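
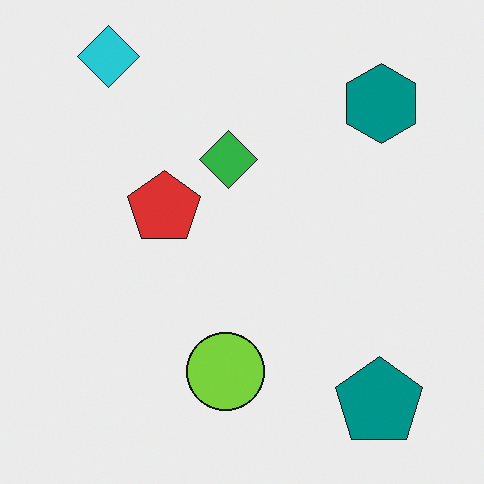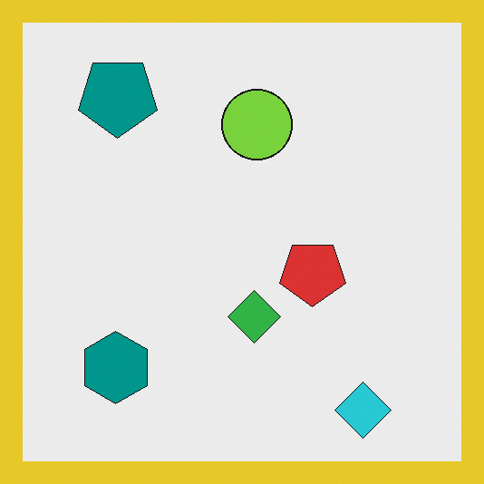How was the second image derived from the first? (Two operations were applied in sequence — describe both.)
The second image is the first rotated 180°, then framed with a yellow border.

The cyan diamond sits in the top-left of the first image and the bottom-right of the second — consistent with a whole-image 180° rotation. A solid yellow frame runs around the edge of the second image, with the content slightly shrunk inside it.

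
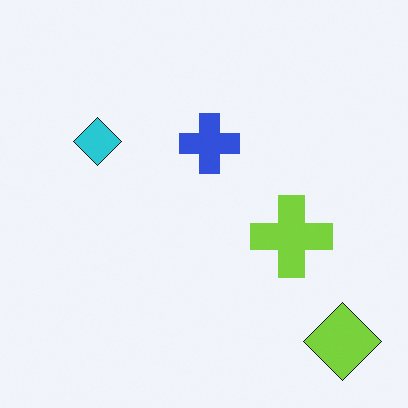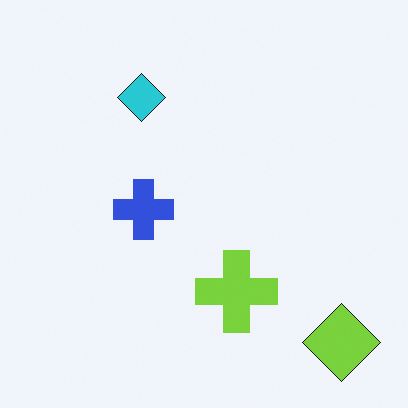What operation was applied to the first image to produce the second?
Transposed (reflected across the top-left ↔ bottom-right diagonal).

Shapes have swapped their row and column positions — what was in the top-right is now in the bottom-left — a diagonal reflection.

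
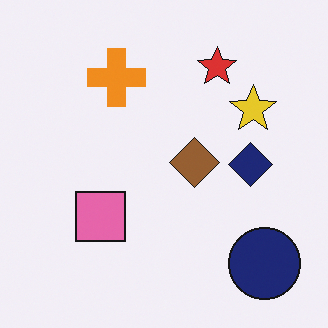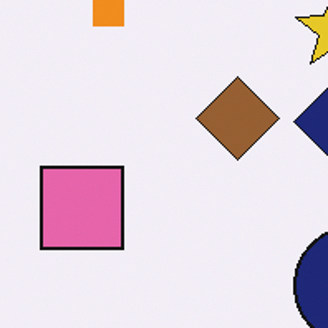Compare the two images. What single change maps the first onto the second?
The second image is the first cropped to a noticeably smaller region and rescaled.

The visible shapes are larger and the field of view is narrower; shapes near the original edges may be partly or wholly outside the frame — a crop-and-rescale.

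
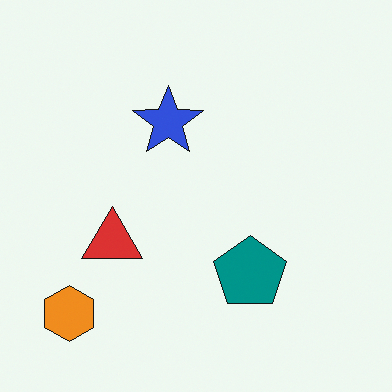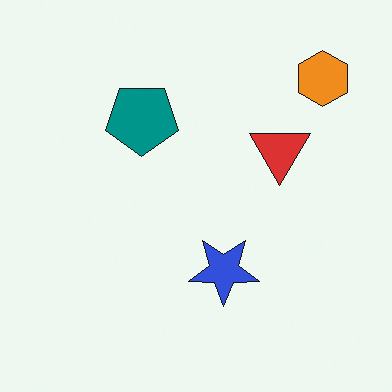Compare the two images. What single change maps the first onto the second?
Rotated 180°.

The orange hexagon sits in the bottom-left of the first image and the top-right of the second — consistent with a whole-image 180° rotation.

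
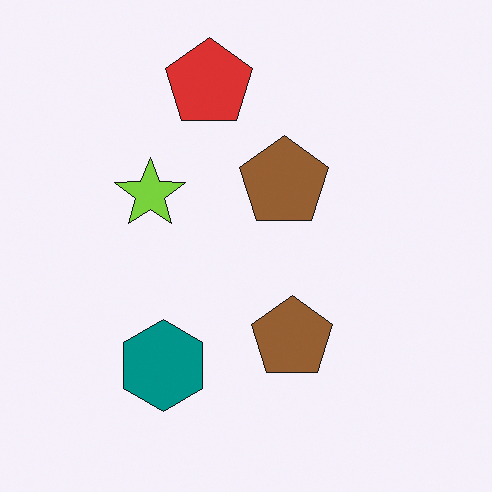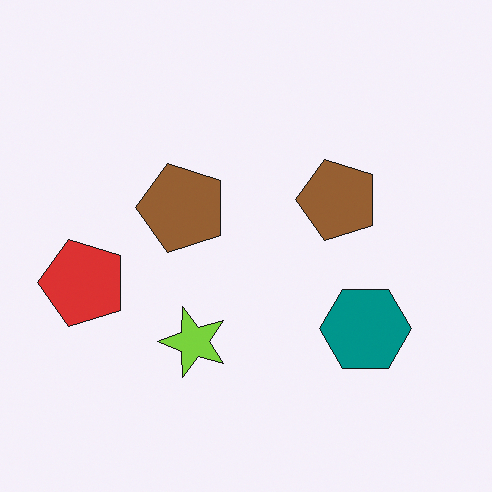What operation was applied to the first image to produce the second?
This is the original image rotated 90° counter-clockwise.

The red pentagon sits in the top of the first image and the left of the second — consistent with a whole-image 90° counter-clockwise rotation.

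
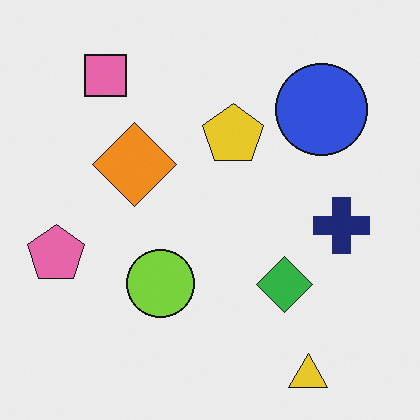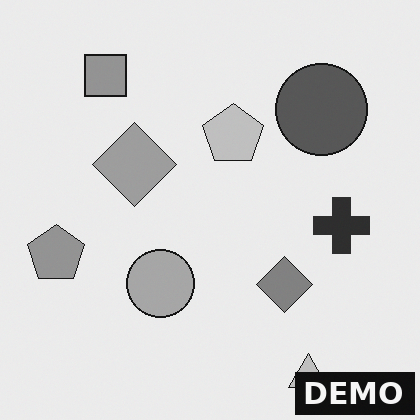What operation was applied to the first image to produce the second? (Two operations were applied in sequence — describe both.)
It was converted to grayscale, then watermarked with the text "DEMO" in the lower-right corner.

All color is removed — every shape is now a shade of grey. A dark label reading "DEMO" appears in the lower-right corner.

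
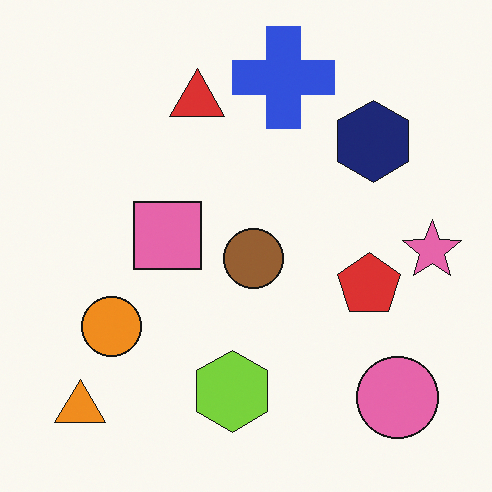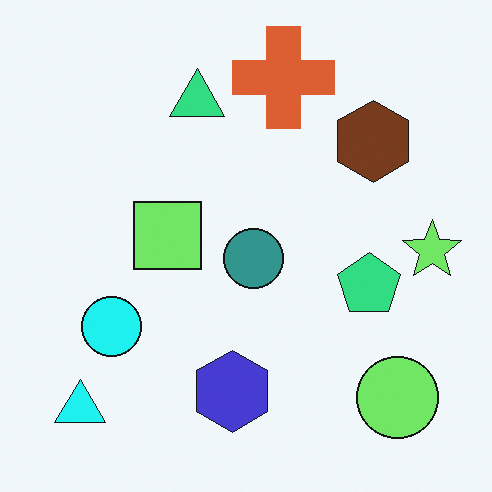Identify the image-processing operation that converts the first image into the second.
The transformation is: hue-shifted by a moderate amount.

Every shape's color has rotated by the same amount around the hue wheel — a uniform hue shift.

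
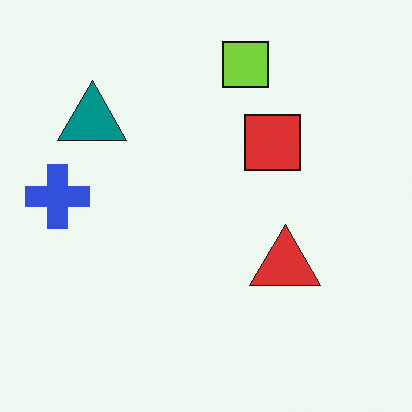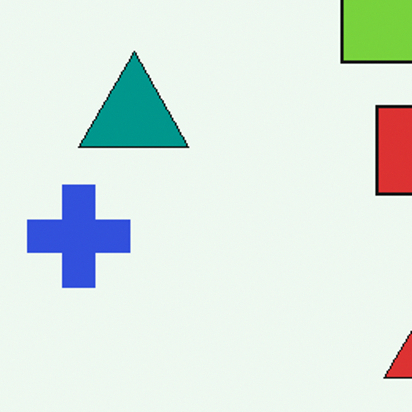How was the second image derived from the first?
The second image is the first cropped to a modestly smaller region and rescaled.

The visible shapes are larger and the field of view is narrower; shapes near the original edges may be partly or wholly outside the frame — a crop-and-rescale.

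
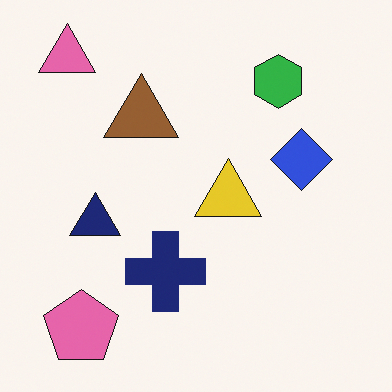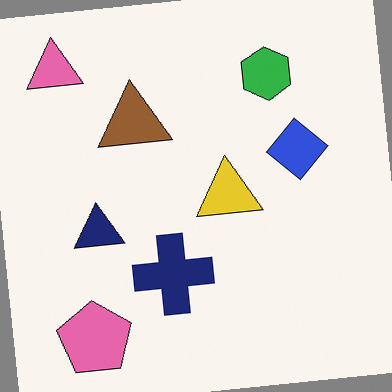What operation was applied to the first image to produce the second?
The image was rotated counter-clockwise by a slight angle.

Every shape is tilted by the same angle and the image corners show triangular fill wedges — a whole-image rotation by a non-right angle.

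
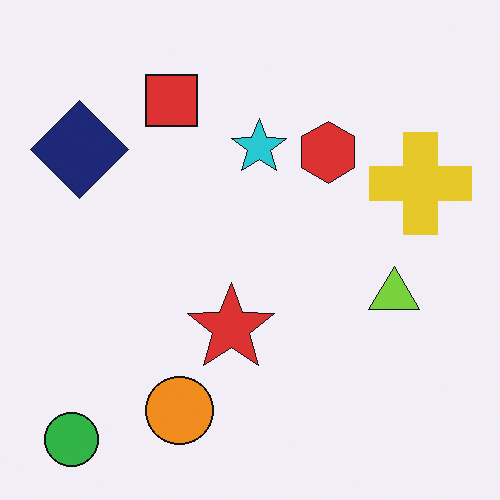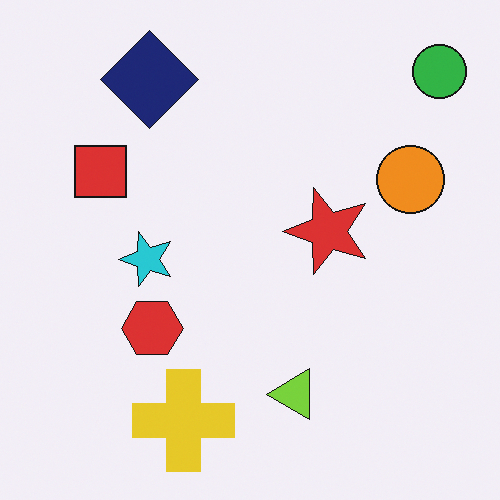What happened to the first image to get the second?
The second image is the first transposed (reflected across the top-left ↔ bottom-right diagonal).

Shapes have swapped their row and column positions — what was in the top-right is now in the bottom-left — a diagonal reflection.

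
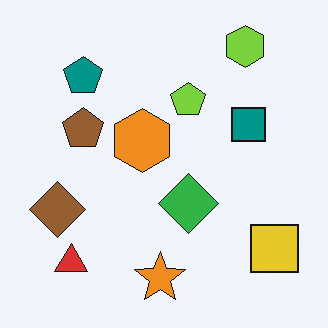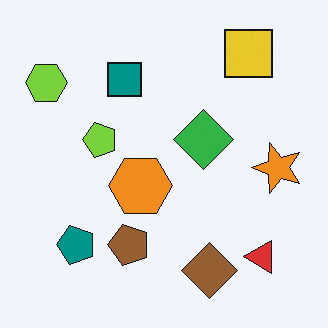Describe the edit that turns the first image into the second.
The image was rotated 90° counter-clockwise.

The lime hexagon sits in the top-right of the first image and the top-left of the second — consistent with a whole-image 90° counter-clockwise rotation.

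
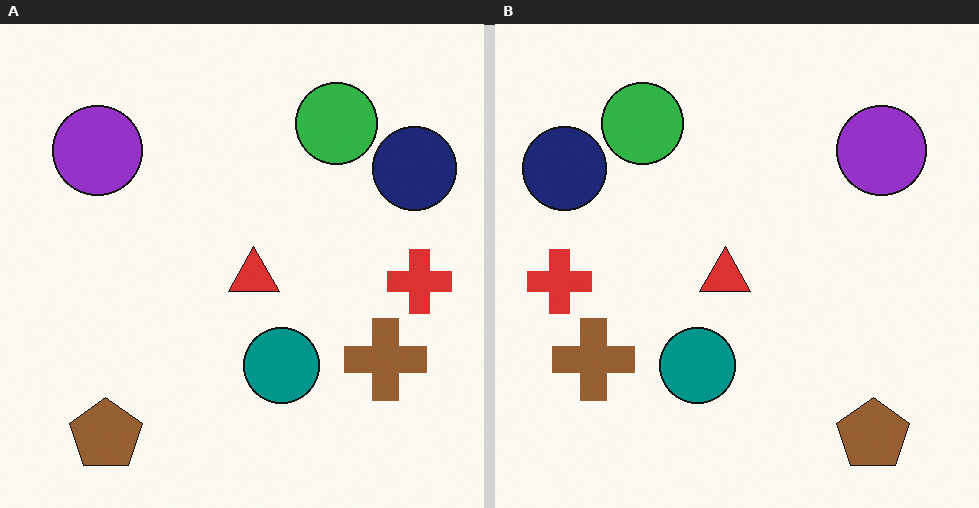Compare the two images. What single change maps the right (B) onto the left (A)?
Flipped horizontally (left ↔ right).

The red cross is in the left of the right (B) image and the right of the left (A) — shapes on opposite sides of the vertical midline have swapped in a mirror flip.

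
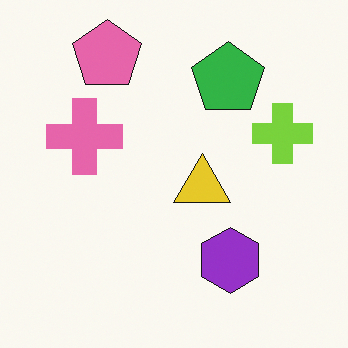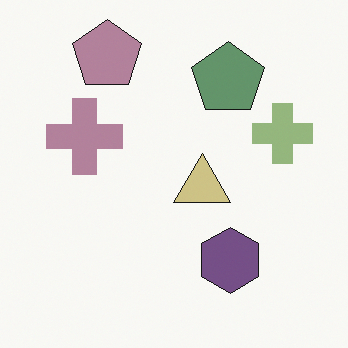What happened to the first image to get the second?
The image was heavily desaturated.

All colors are more muted and greyish — a global saturation change.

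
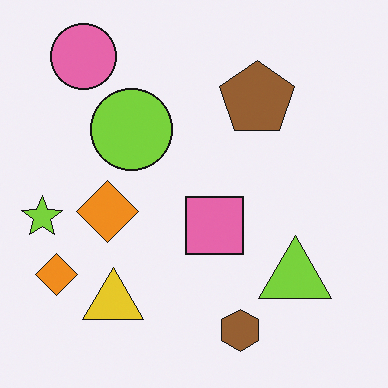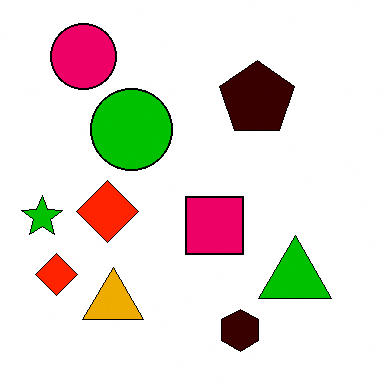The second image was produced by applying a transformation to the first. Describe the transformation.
It was boosted in contrast.

Tones are pushed away from mid-grey across the whole image — a global contrast change.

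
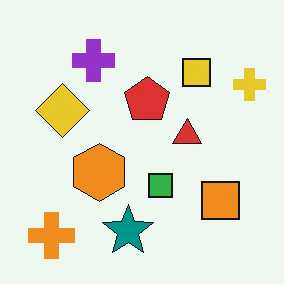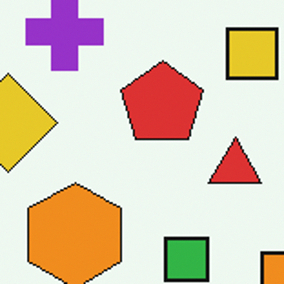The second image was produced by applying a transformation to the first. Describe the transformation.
This is the original image cropped to a noticeably smaller region and rescaled.

The visible shapes are larger and the field of view is narrower; shapes near the original edges may be partly or wholly outside the frame — a crop-and-rescale.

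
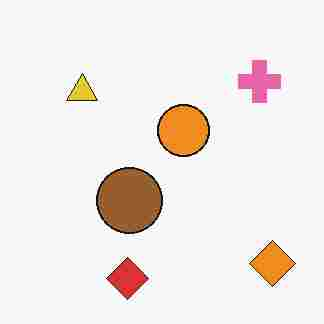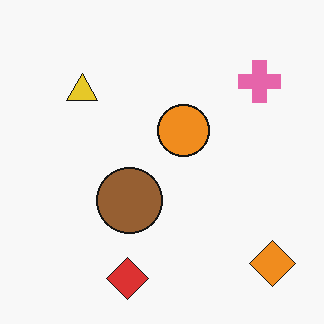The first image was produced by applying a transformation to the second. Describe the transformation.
Degraded with heavy JPEG compression.

Blocky 8×8 compression artifacts appear around shape edges and the flat background shows ringing — characteristic JPEG degradation.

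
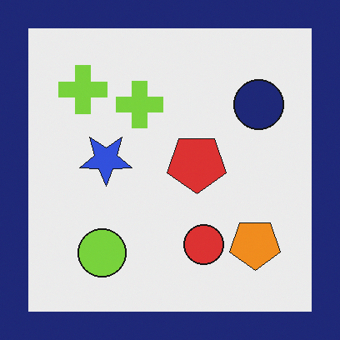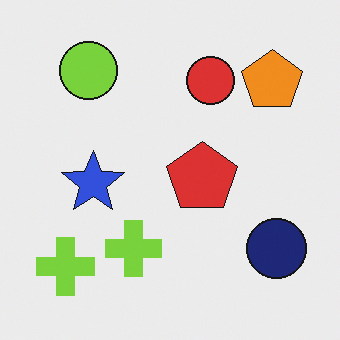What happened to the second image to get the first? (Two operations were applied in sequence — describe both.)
Flipped vertically (top ↔ bottom), then framed with a navy border.

The lime circle is in the top-left of the second image and the bottom-left of the first — shapes on opposite sides of the horizontal midline have swapped in a mirror flip. A solid navy frame runs around the edge of the first image, with the content slightly shrunk inside it.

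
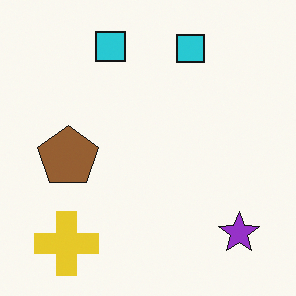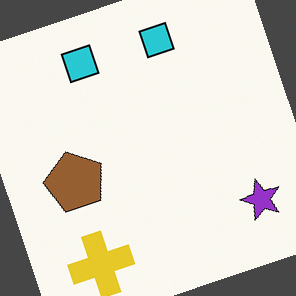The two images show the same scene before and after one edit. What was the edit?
The transformation is: rotated counter-clockwise by a clearly visible amount.

Every shape is tilted by the same angle and the image corners show triangular fill wedges — a whole-image rotation by a non-right angle.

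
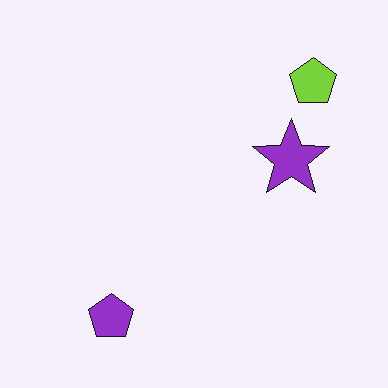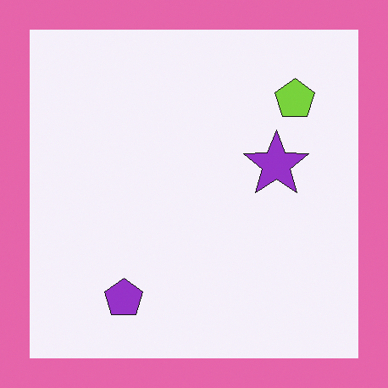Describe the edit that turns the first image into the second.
The image was framed with a pink border.

A solid pink frame runs around the edge of the second image, with the content slightly shrunk inside it.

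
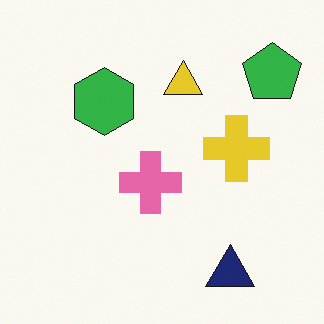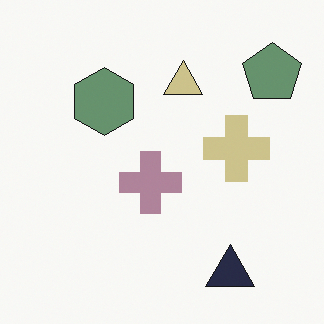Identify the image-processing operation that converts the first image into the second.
It was heavily desaturated.

All colors are more muted and greyish — a global saturation change.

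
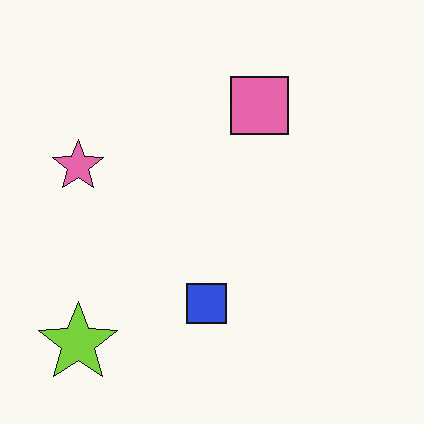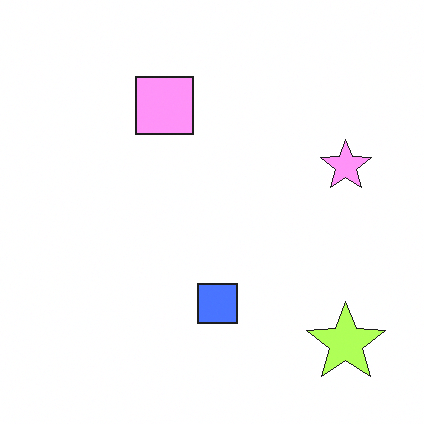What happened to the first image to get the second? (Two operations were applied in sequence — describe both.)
The second image is the first flipped horizontally (left ↔ right), then substantially brightened.

The pink star is in the left of the first image and the right of the second — shapes on opposite sides of the vertical midline have swapped in a mirror flip. Every pixel — background and shapes alike — is uniformly brightened.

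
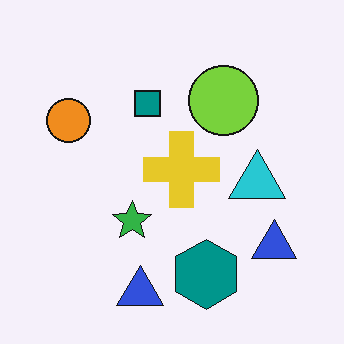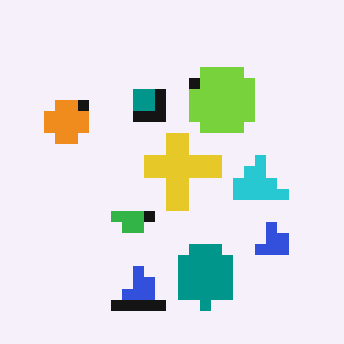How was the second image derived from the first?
The transformation is: coarsely pixelated.

Shapes are reduced to large square blocks; fine edges and outlines are lost — a downscale-then-upscale (mosaic) effect.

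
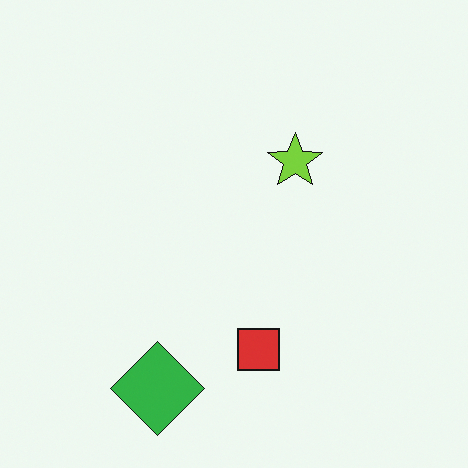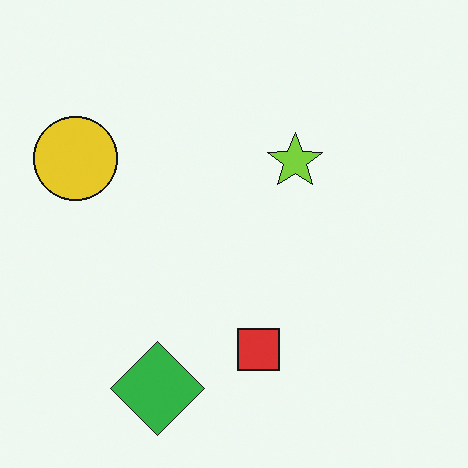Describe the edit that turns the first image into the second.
This is the original image overlaid with an additional yellow circle.

A yellow circle appears in the second image that is absent from the first.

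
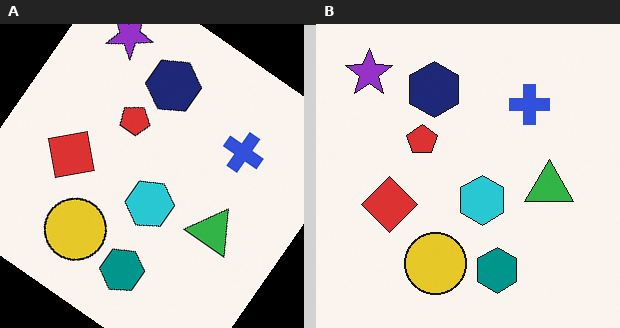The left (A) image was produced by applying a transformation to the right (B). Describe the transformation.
The transformation is: rotated clockwise by a large amount — several tens of degrees.

Every shape is tilted by the same angle and the image corners show triangular fill wedges — a whole-image rotation by a non-right angle.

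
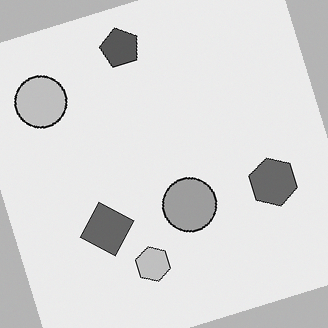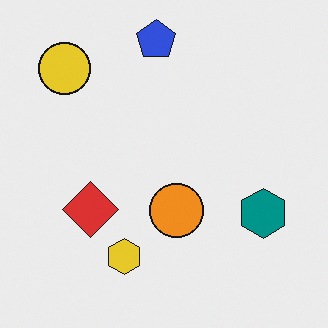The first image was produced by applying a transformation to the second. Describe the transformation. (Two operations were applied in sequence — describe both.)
The image was rotated counter-clockwise by a clearly visible amount, then converted to grayscale.

Every shape is tilted by the same angle and the image corners show triangular fill wedges — a whole-image rotation by a non-right angle. All color is removed — every shape is now a shade of grey.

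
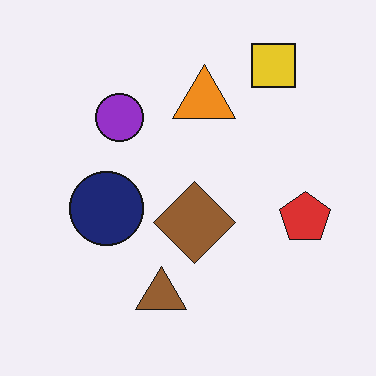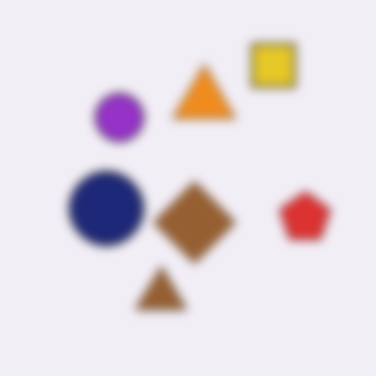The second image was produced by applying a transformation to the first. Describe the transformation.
This is the original image strongly gaussian-blurred.

Shape edges and outlines are uniformly softened across the whole image.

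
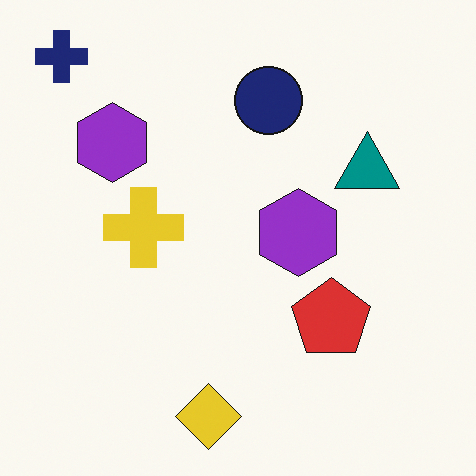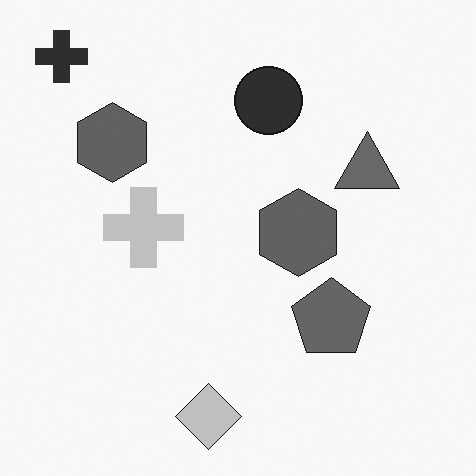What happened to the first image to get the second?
Converted to grayscale.

All color is removed — every shape is now a shade of grey.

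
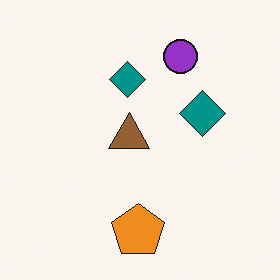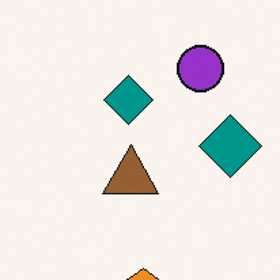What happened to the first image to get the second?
It was cropped slightly and scaled back up.

The visible shapes are larger and the field of view is narrower; shapes near the original edges may be partly or wholly outside the frame — a crop-and-rescale.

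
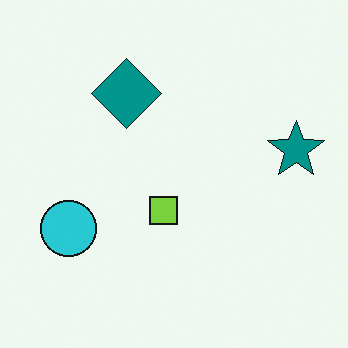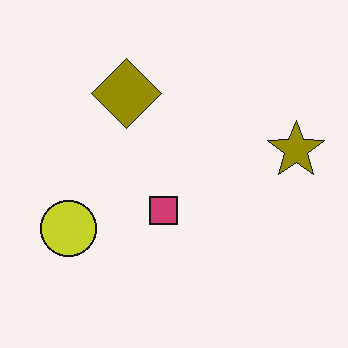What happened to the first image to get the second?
The second image is the first hue-shifted by a large amount.

Every shape's color has rotated by the same amount around the hue wheel — a uniform hue shift.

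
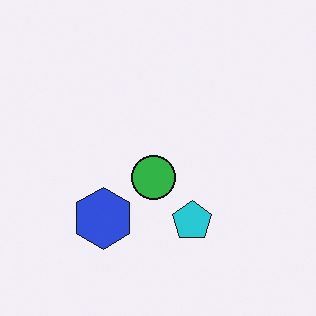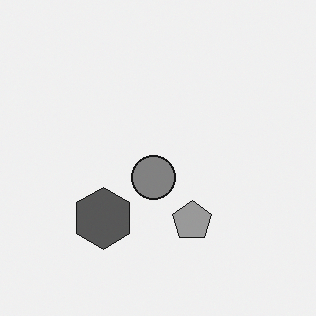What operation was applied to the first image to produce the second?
It was converted to grayscale.

All color is removed — every shape is now a shade of grey.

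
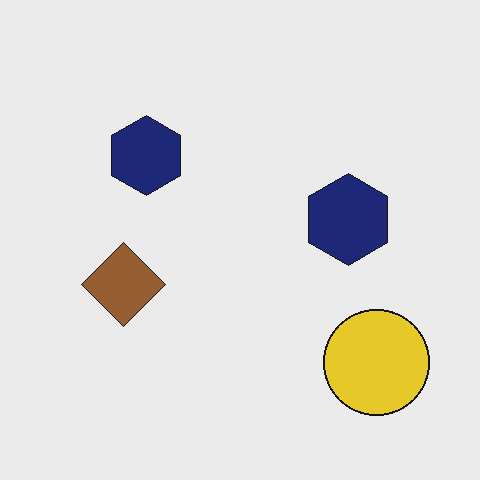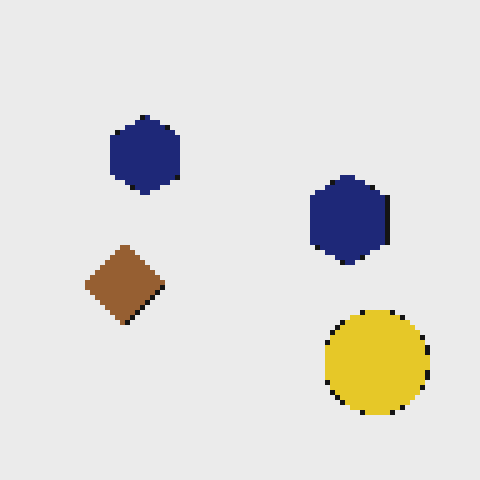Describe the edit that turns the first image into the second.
Mildly pixelated.

Shapes are reduced to large square blocks; fine edges and outlines are lost — a downscale-then-upscale (mosaic) effect.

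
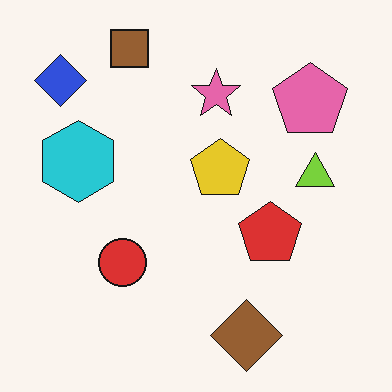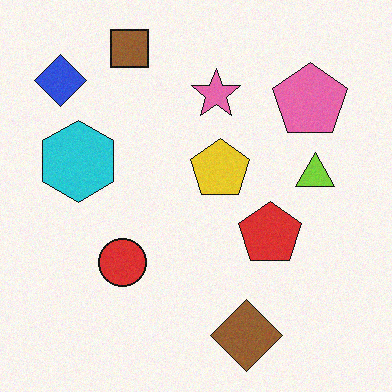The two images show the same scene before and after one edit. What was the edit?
It was degraded with subtle gaussian noise.

Random speckle covers the whole image, including the flat background.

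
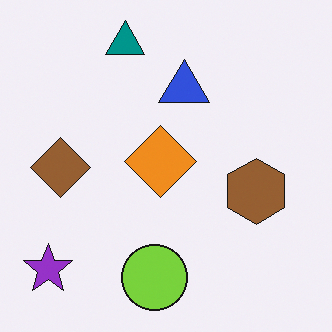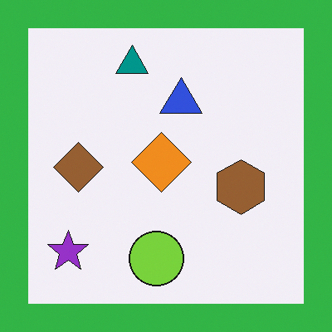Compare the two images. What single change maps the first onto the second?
Framed with a green border.

A solid green frame runs around the edge of the second image, with the content slightly shrunk inside it.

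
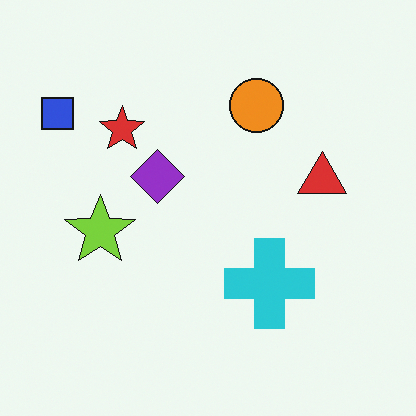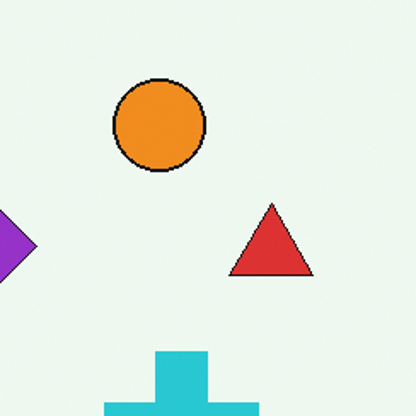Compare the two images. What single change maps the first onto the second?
The transformation is: cropped tightly and scaled back up.

The visible shapes are larger and the field of view is narrower; shapes near the original edges may be partly or wholly outside the frame — a crop-and-rescale.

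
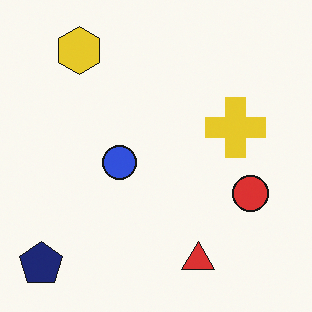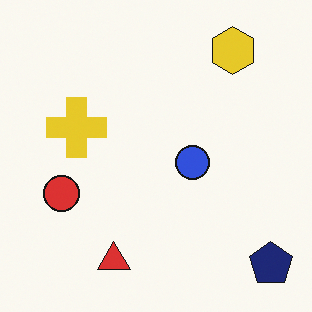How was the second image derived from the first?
This is the original image flipped horizontally (left ↔ right).

The navy pentagon is in the bottom-left of the first image and the bottom-right of the second — shapes on opposite sides of the vertical midline have swapped in a mirror flip.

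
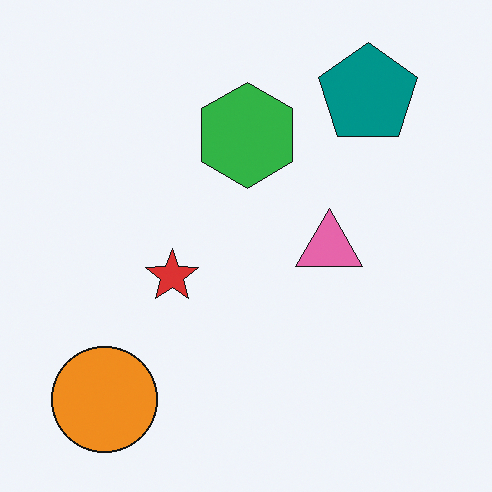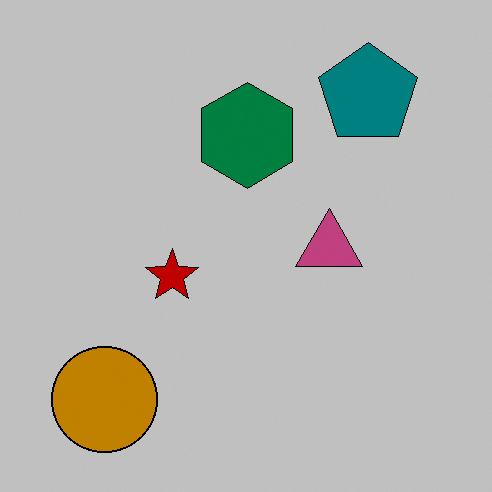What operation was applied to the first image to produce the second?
The image was heavily posterized to just a handful of flat colors.

Each flat color has snapped to a coarser quantized level — most visibly, the near-white background has dropped to a flat grey.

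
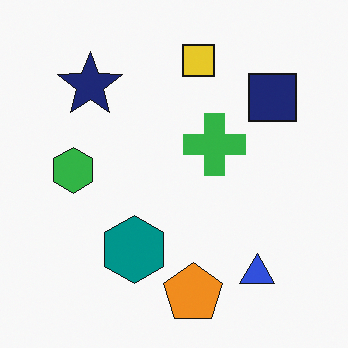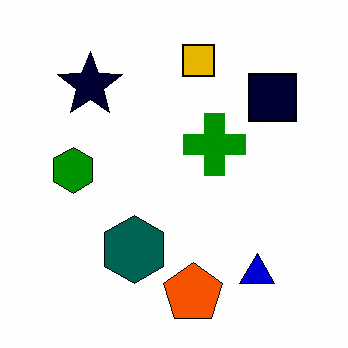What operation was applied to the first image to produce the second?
The transformation is: boosted in contrast.

Tones are pushed away from mid-grey across the whole image — a global contrast change.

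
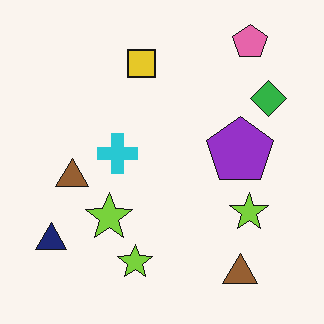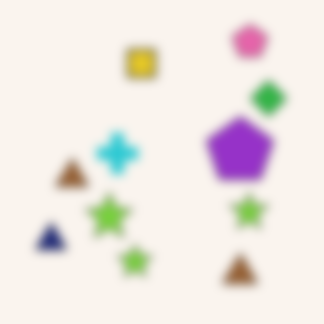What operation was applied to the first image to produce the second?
The transformation is: strongly gaussian-blurred.

Shape edges and outlines are uniformly softened across the whole image.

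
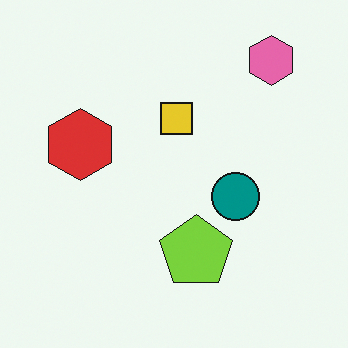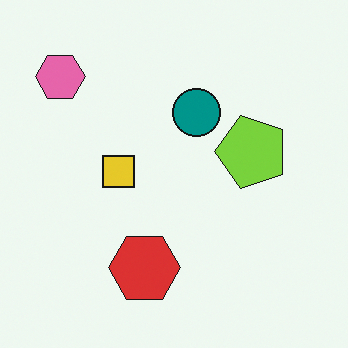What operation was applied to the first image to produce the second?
The image was rotated 90° counter-clockwise.

The pink hexagon sits in the top-right of the first image and the top-left of the second — consistent with a whole-image 90° counter-clockwise rotation.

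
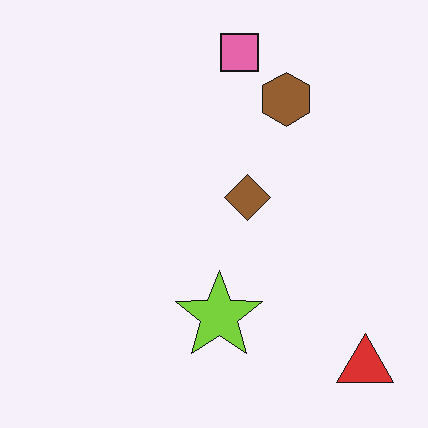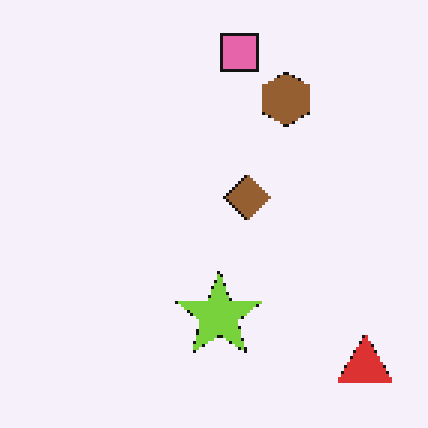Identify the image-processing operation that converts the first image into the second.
This is the original image mildly pixelated.

Shapes are reduced to large square blocks; fine edges and outlines are lost — a downscale-then-upscale (mosaic) effect.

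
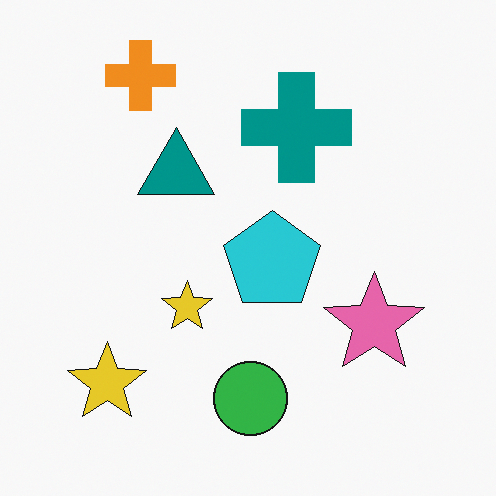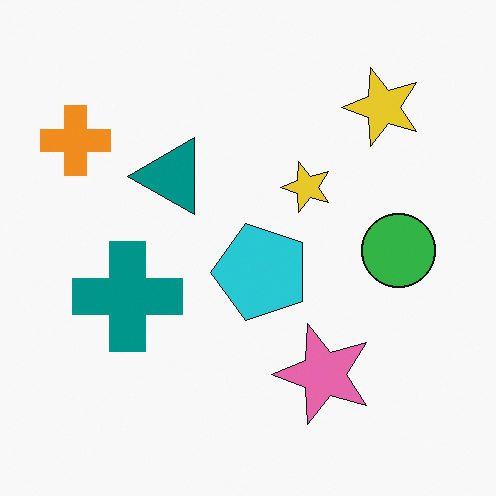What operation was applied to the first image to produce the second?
The second image is the first transposed (reflected across the top-left ↔ bottom-right diagonal).

Shapes have swapped their row and column positions — what was in the top-right is now in the bottom-left — a diagonal reflection.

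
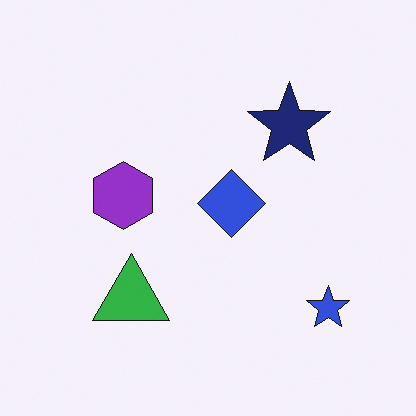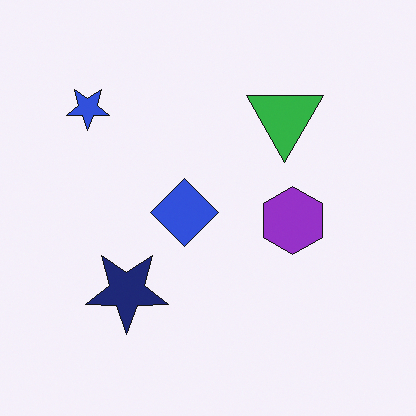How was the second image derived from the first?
The second image is the first rotated 180°.

The blue star sits in the bottom-right of the first image and the top-left of the second — consistent with a whole-image 180° rotation.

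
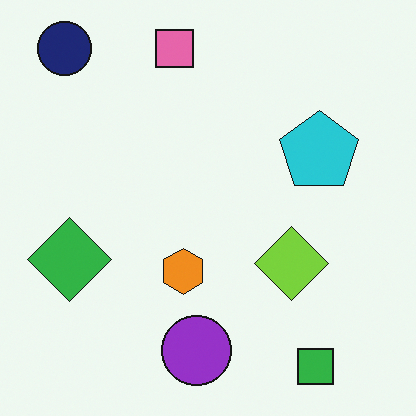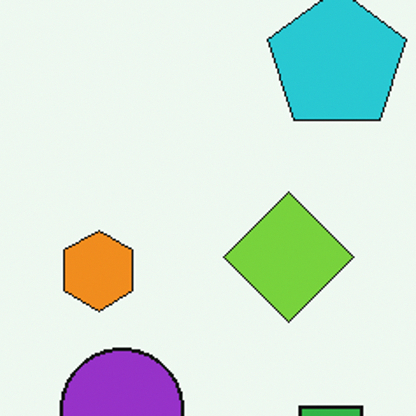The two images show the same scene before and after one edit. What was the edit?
It was cropped to a noticeably smaller region and rescaled.

The visible shapes are larger and the field of view is narrower; shapes near the original edges may be partly or wholly outside the frame — a crop-and-rescale.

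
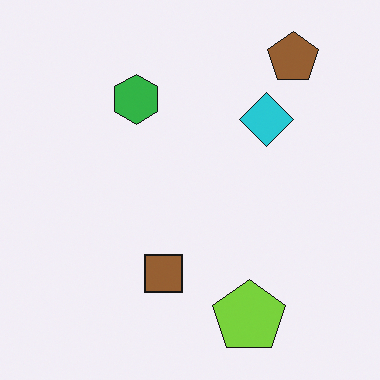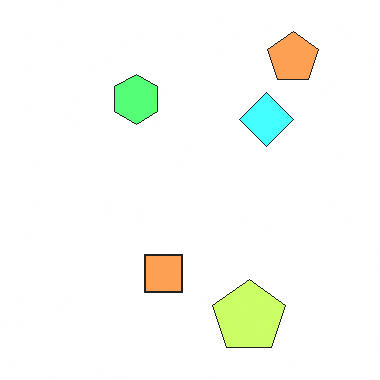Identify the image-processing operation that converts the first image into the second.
It was noticeably brightened.

Every pixel — background and shapes alike — is uniformly brightened.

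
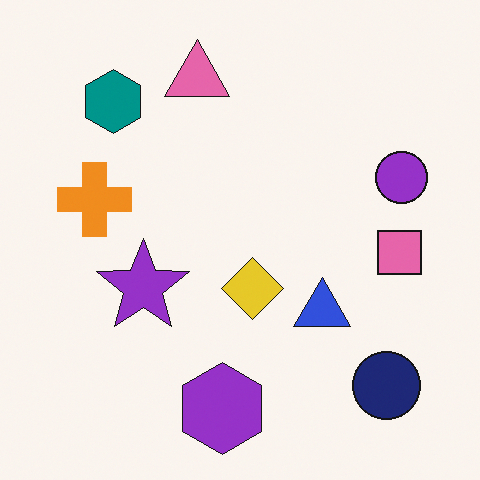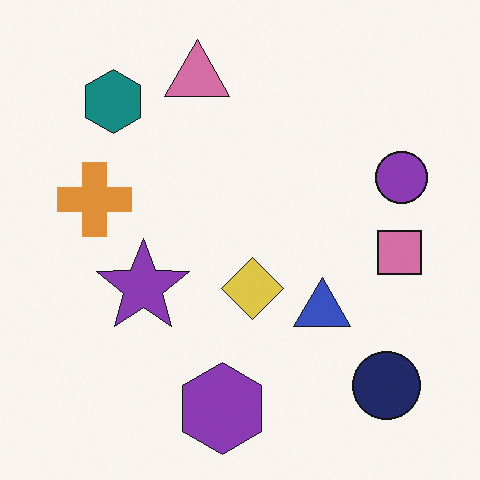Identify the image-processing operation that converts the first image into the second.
The image was slightly desaturated.

All colors are more muted and greyish — a global saturation change.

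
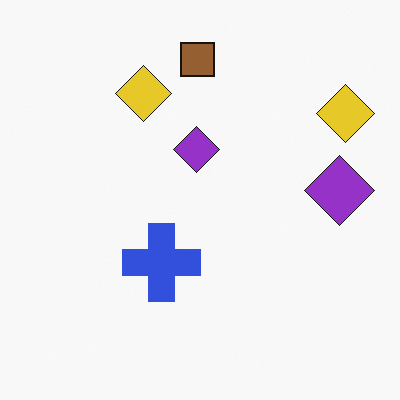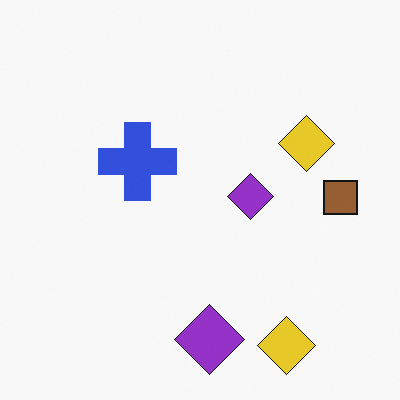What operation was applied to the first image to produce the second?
The second image is the first rotated 90° clockwise.

The brown square sits in the top of the first image and the right of the second — consistent with a whole-image 90° clockwise rotation.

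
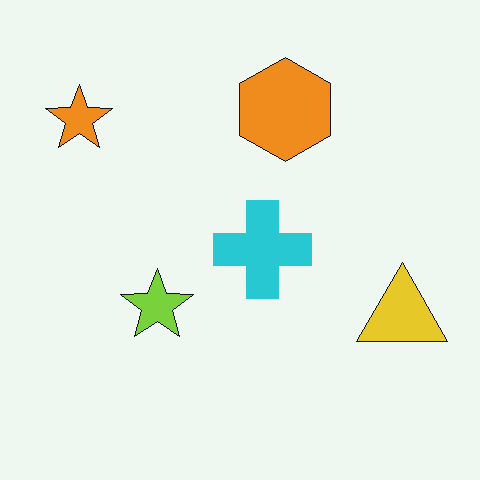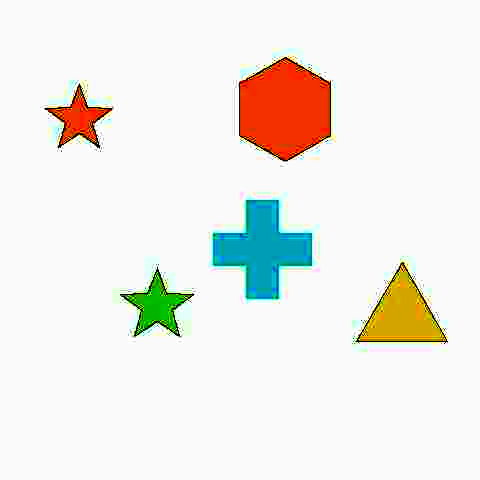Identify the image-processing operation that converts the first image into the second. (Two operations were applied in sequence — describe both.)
The image was heavily JPEG-compressed with obvious blocking artifacts, then boosted in contrast.

Blocky 8×8 compression artifacts appear around shape edges and the flat background shows ringing — characteristic JPEG degradation. Tones are pushed away from mid-grey across the whole image — a global contrast change.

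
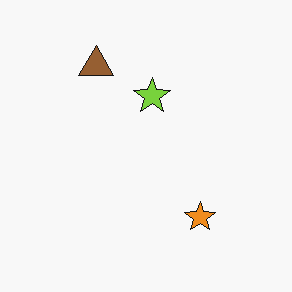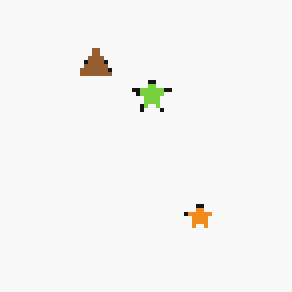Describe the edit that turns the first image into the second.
This is the original image mildly pixelated.

Shapes are reduced to large square blocks; fine edges and outlines are lost — a downscale-then-upscale (mosaic) effect.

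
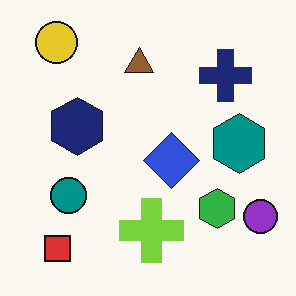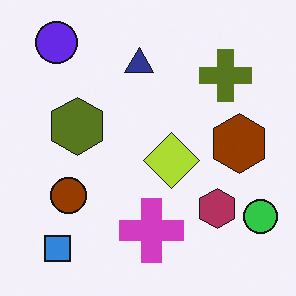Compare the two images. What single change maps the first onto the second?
The image was hue-shifted by a large amount.

Every shape's color has rotated by the same amount around the hue wheel — a uniform hue shift.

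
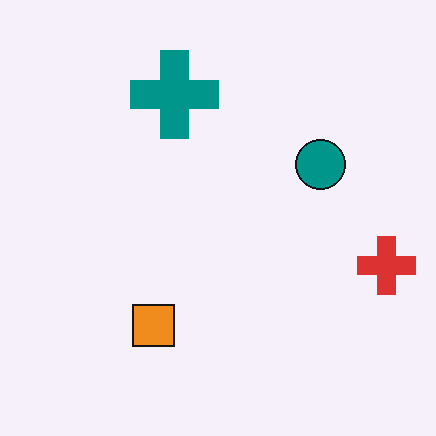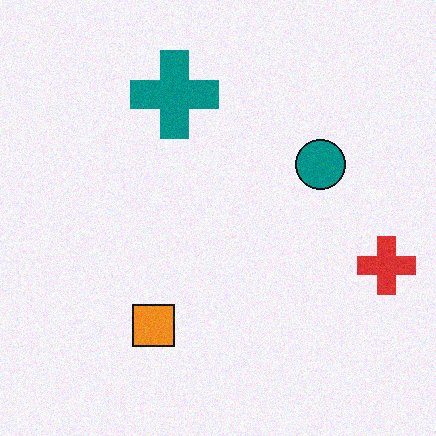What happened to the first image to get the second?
The transformation is: degraded with light additive noise.

Random speckle covers the whole image, including the flat background.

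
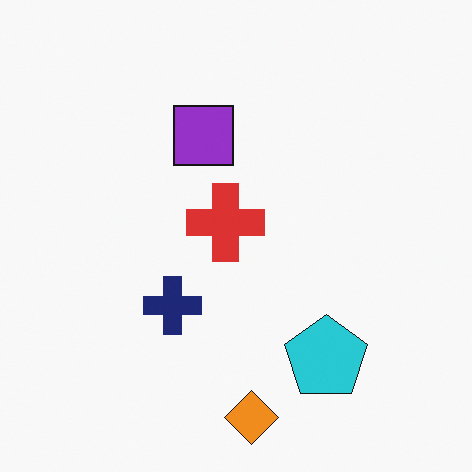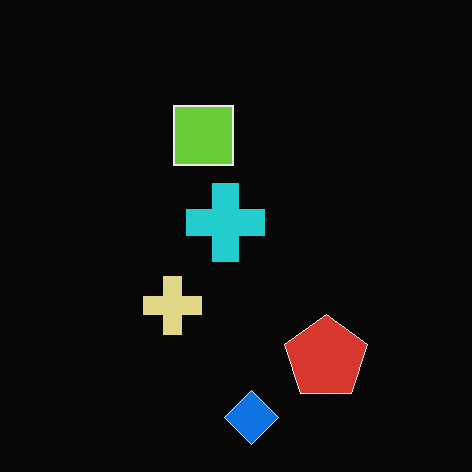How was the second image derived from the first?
It was color-inverted (negative).

The light background has become dark and every shape's color is its complement — a photographic negative.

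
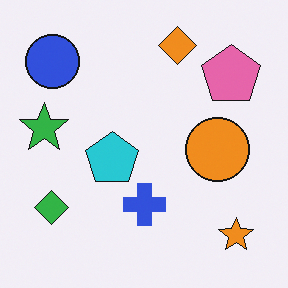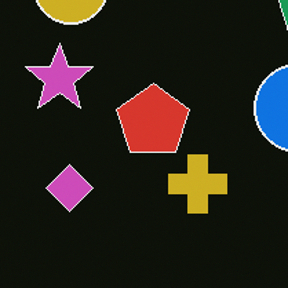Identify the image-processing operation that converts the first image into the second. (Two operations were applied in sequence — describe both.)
The transformation is: color-inverted (negative), then cropped to a modestly smaller region and rescaled.

The light background has become dark and every shape's color is its complement — a photographic negative. The visible shapes are larger and the field of view is narrower; shapes near the original edges may be partly or wholly outside the frame — a crop-and-rescale.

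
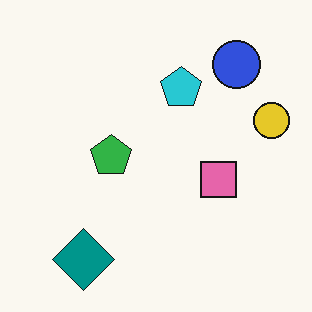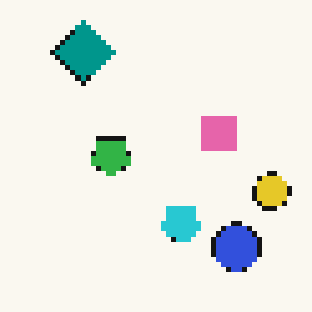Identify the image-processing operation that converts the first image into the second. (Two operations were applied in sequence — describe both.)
Flipped vertically (top ↔ bottom), then mildly pixelated.

The teal diamond is in the bottom-left of the first image and the top-left of the second — shapes on opposite sides of the horizontal midline have swapped in a mirror flip. Shapes are reduced to large square blocks; fine edges and outlines are lost — a downscale-then-upscale (mosaic) effect.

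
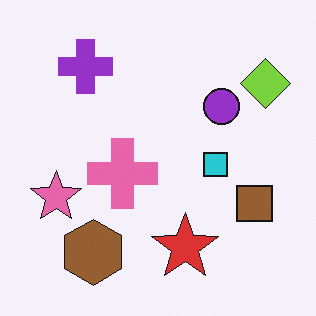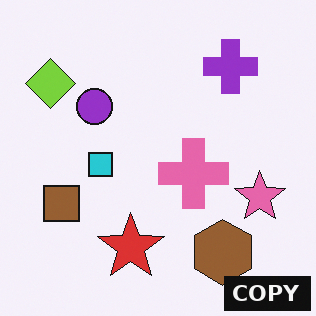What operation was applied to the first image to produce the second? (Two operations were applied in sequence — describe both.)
The second image is the first flipped horizontally (left ↔ right), then watermarked with the text "COPY" in the lower-right corner.

The lime diamond is in the top-right of the first image and the top-left of the second — shapes on opposite sides of the vertical midline have swapped in a mirror flip. A dark label reading "COPY" appears in the lower-right corner.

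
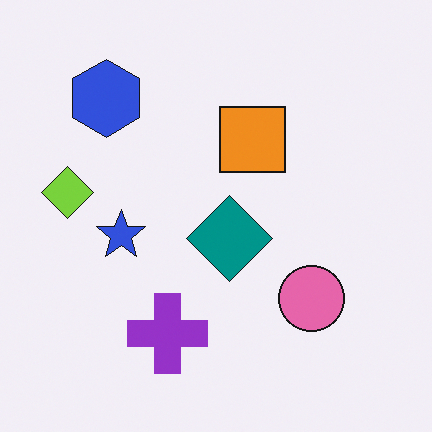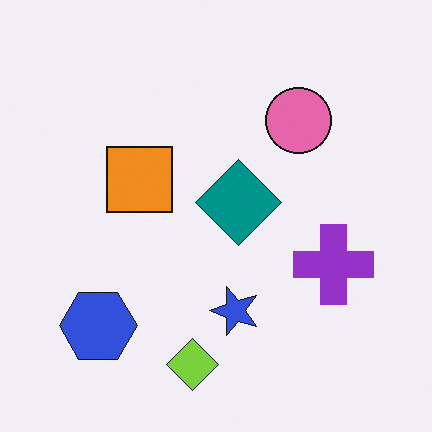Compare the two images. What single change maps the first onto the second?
Rotated 90° counter-clockwise.

The blue hexagon sits in the top-left of the first image and the bottom-left of the second — consistent with a whole-image 90° counter-clockwise rotation.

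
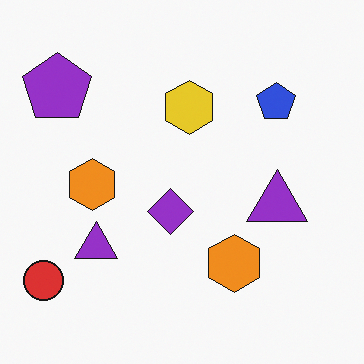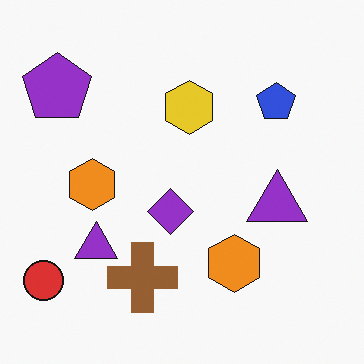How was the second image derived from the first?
It was overlaid with an additional brown cross.

A brown cross appears in the second image that is absent from the first.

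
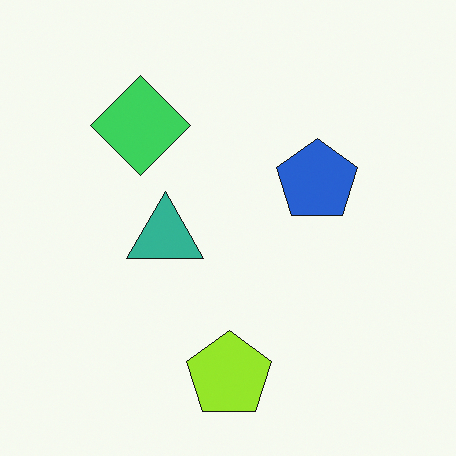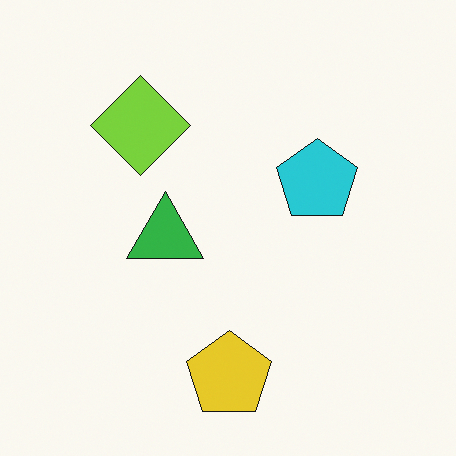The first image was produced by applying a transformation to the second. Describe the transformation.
The transformation is: hue-shifted slightly.

Every shape's color has rotated by the same amount around the hue wheel — a uniform hue shift.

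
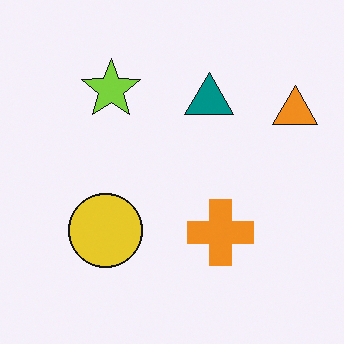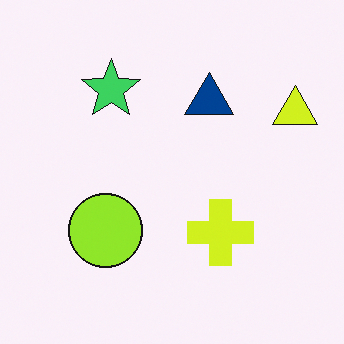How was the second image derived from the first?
It was hue-shifted slightly.

Every shape's color has rotated by the same amount around the hue wheel — a uniform hue shift.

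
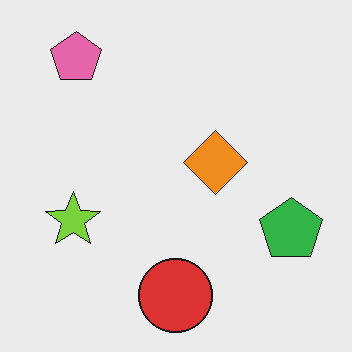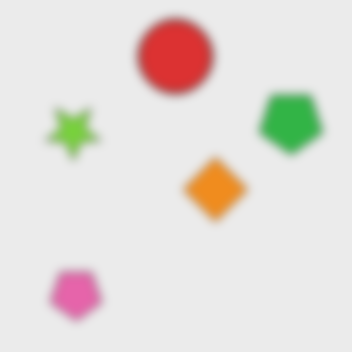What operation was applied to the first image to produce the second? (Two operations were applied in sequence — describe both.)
The second image is the first strongly gaussian-blurred, then flipped vertically (top ↔ bottom).

Shape edges and outlines are uniformly softened across the whole image. The red circle is in the bottom of the first image and the top of the second — shapes on opposite sides of the horizontal midline have swapped in a mirror flip.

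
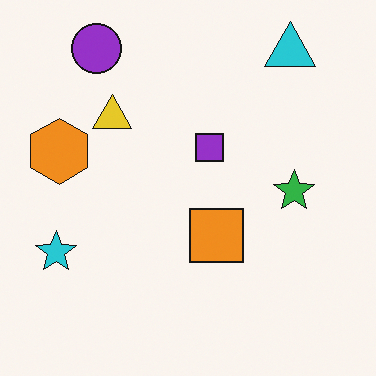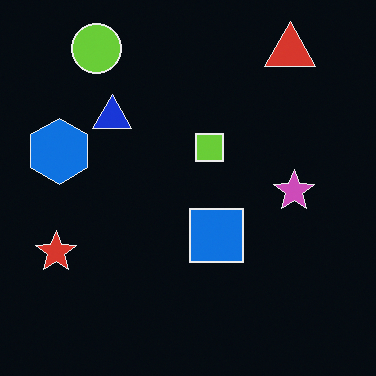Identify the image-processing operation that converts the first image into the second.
It was color-inverted (negative).

The light background has become dark and every shape's color is its complement — a photographic negative.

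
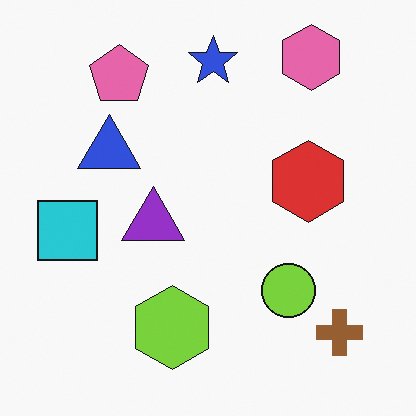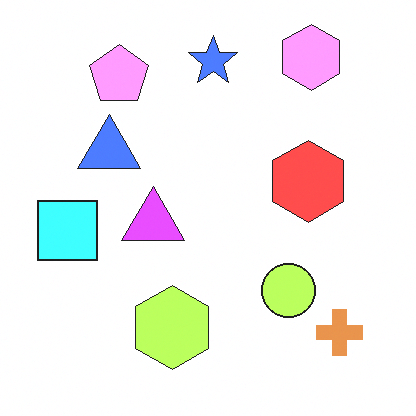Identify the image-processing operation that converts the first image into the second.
Substantially brightened.

Every pixel — background and shapes alike — is uniformly brightened.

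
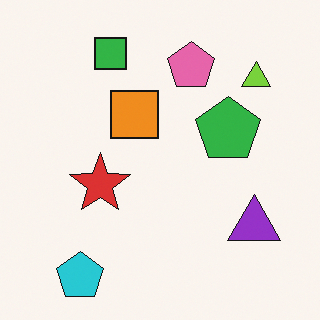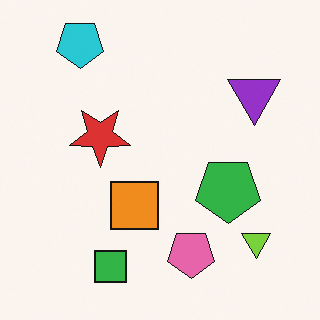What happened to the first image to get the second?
Flipped vertically (top ↔ bottom).

The cyan pentagon is in the bottom-left of the first image and the top-left of the second — shapes on opposite sides of the horizontal midline have swapped in a mirror flip.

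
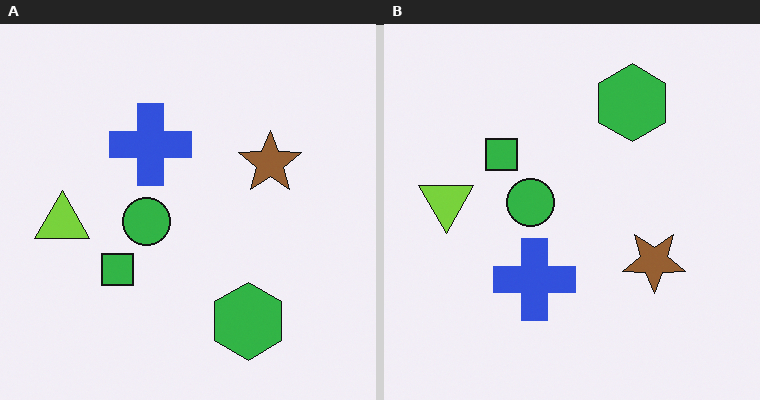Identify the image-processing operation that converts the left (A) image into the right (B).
The transformation is: flipped vertically (top ↔ bottom).

The green hexagon is in the bottom of the left (A) image and the top of the right (B) — shapes on opposite sides of the horizontal midline have swapped in a mirror flip.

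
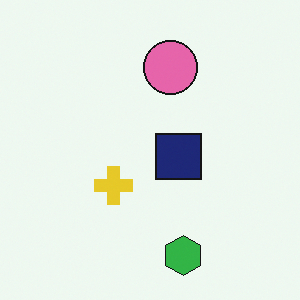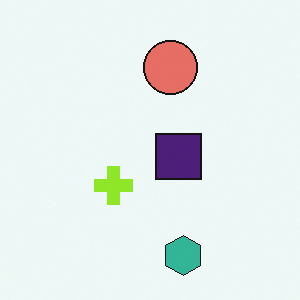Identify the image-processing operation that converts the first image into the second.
The transformation is: hue-shifted slightly.

Every shape's color has rotated by the same amount around the hue wheel — a uniform hue shift.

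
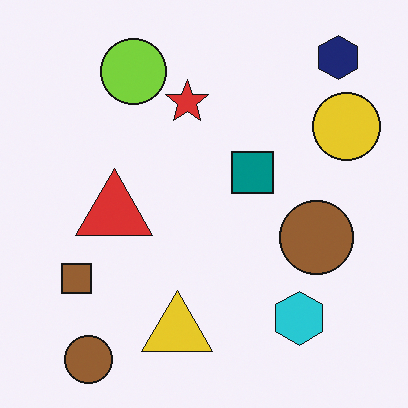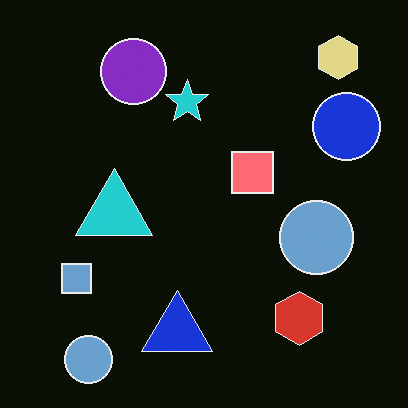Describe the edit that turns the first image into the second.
The transformation is: color-inverted (negative).

The light background has become dark and every shape's color is its complement — a photographic negative.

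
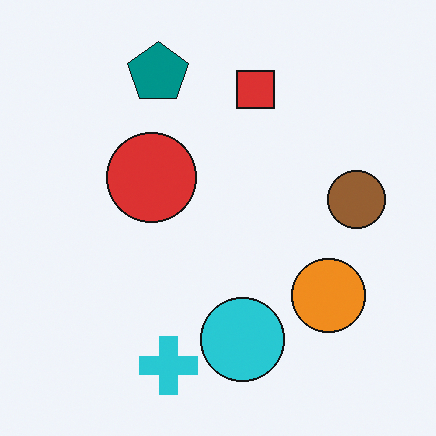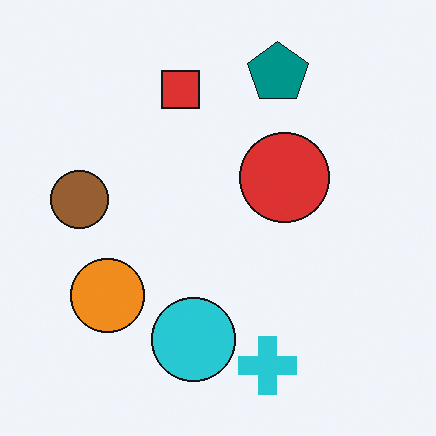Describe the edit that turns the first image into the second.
The image was flipped horizontally (left ↔ right).

The brown circle is in the right of the first image and the left of the second — shapes on opposite sides of the vertical midline have swapped in a mirror flip.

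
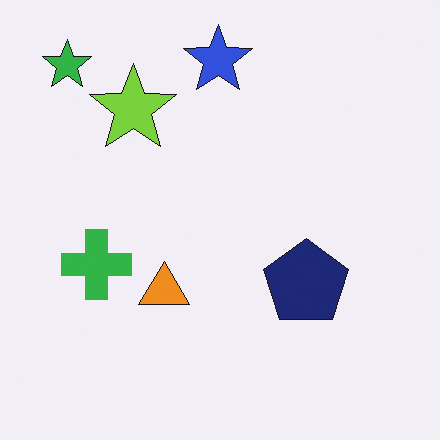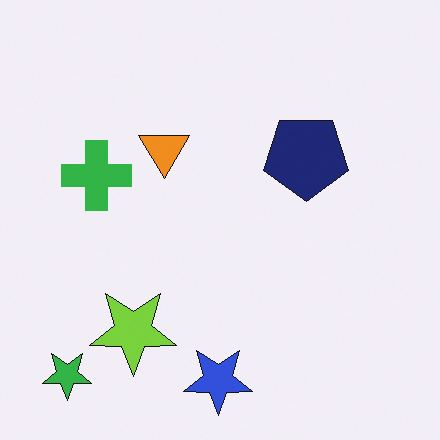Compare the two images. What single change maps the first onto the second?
Flipped vertically (top ↔ bottom).

The blue star is in the top of the first image and the bottom of the second — shapes on opposite sides of the horizontal midline have swapped in a mirror flip.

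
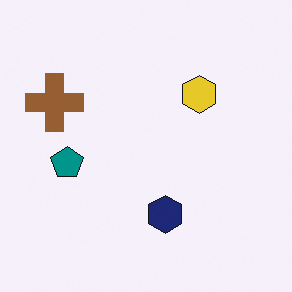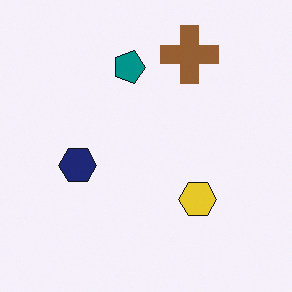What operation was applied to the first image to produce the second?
This is the original image rotated 90° clockwise.

The brown cross sits in the left of the first image and the top of the second — consistent with a whole-image 90° clockwise rotation.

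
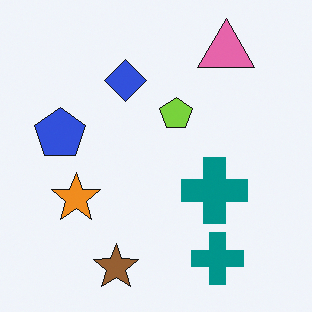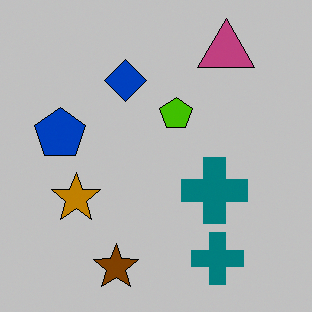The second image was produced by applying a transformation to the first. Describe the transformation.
Aggressively posterized.

Each flat color has snapped to a coarser quantized level — most visibly, the near-white background has dropped to a flat grey.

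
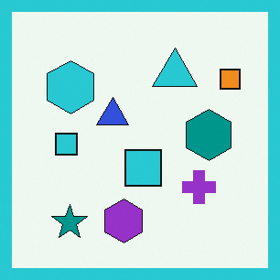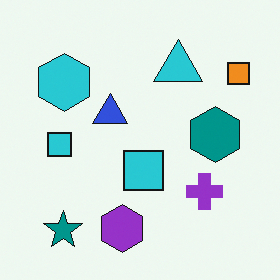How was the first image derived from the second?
The transformation is: framed with a cyan border.

A solid cyan frame runs around the edge of the first image, with the content slightly shrunk inside it.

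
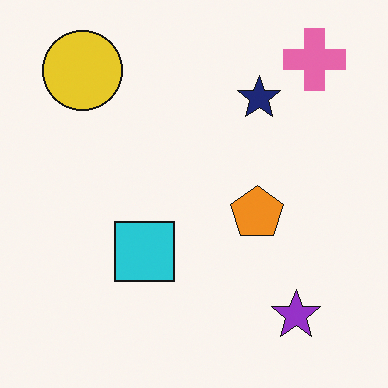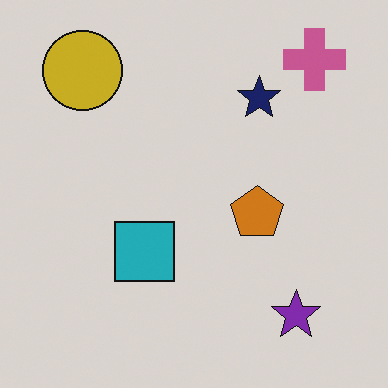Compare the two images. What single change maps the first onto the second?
The image was darkened a little.

Every pixel — background and shapes alike — is uniformly darkened.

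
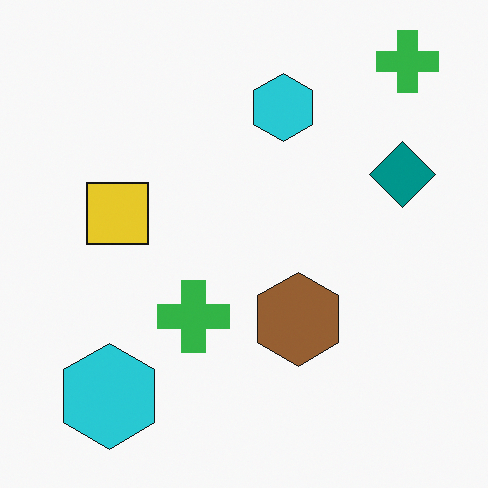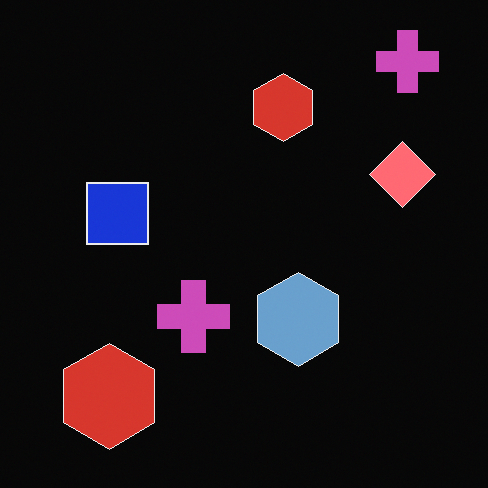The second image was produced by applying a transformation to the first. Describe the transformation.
The second image is the first color-inverted (negative).

The light background has become dark and every shape's color is its complement — a photographic negative.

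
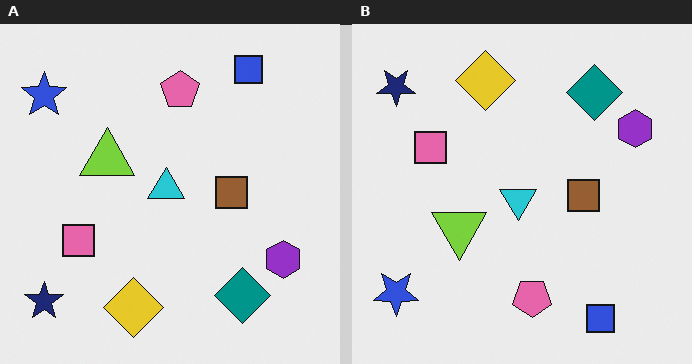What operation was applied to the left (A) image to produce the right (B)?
The right (B) image is the left (A) flipped vertically (top ↔ bottom).

The blue square is in the top-right of the left (A) image and the bottom-right of the right (B) — shapes on opposite sides of the horizontal midline have swapped in a mirror flip.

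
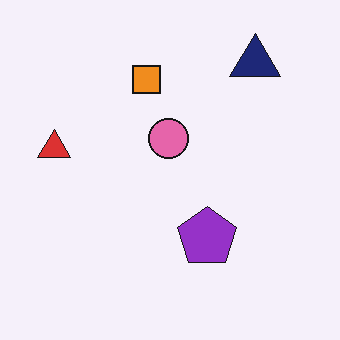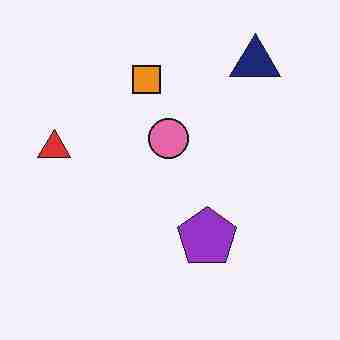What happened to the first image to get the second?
It was degraded with heavy JPEG compression.

Blocky 8×8 compression artifacts appear around shape edges and the flat background shows ringing — characteristic JPEG degradation.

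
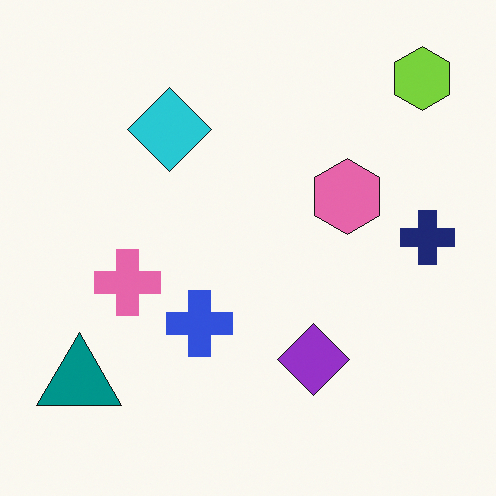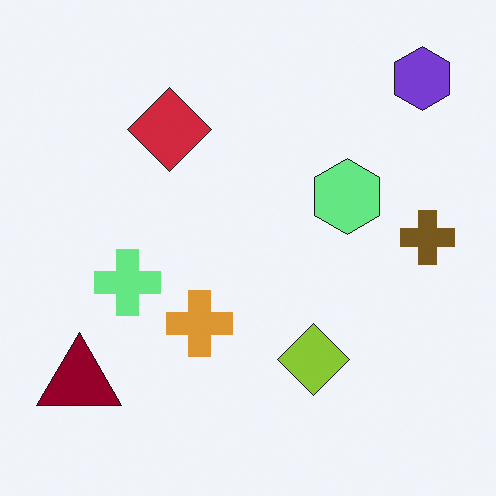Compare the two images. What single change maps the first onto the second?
The transformation is: hue-shifted through roughly half the color wheel.

Every shape's color has rotated by the same amount around the hue wheel — a uniform hue shift.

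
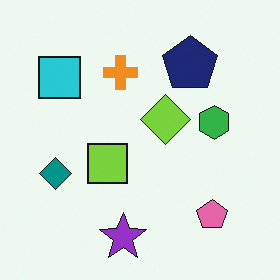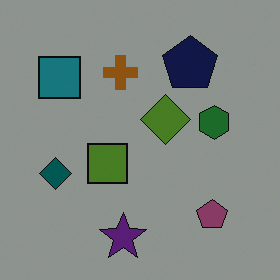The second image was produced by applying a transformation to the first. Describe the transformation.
The image was substantially darkened.

Every pixel — background and shapes alike — is uniformly darkened.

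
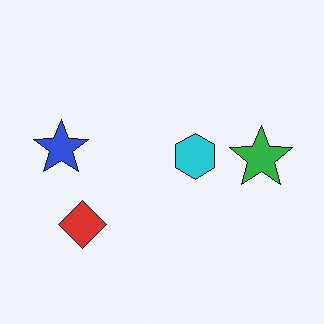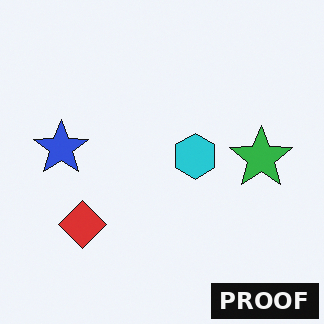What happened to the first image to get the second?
It was watermarked with the text "PROOF" in the lower-right corner.

A dark label reading "PROOF" appears in the lower-right corner.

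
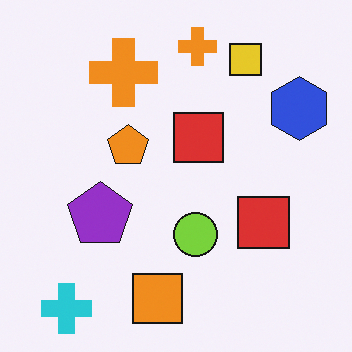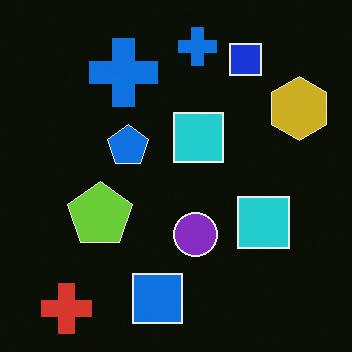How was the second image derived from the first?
The second image is the first color-inverted (negative).

The light background has become dark and every shape's color is its complement — a photographic negative.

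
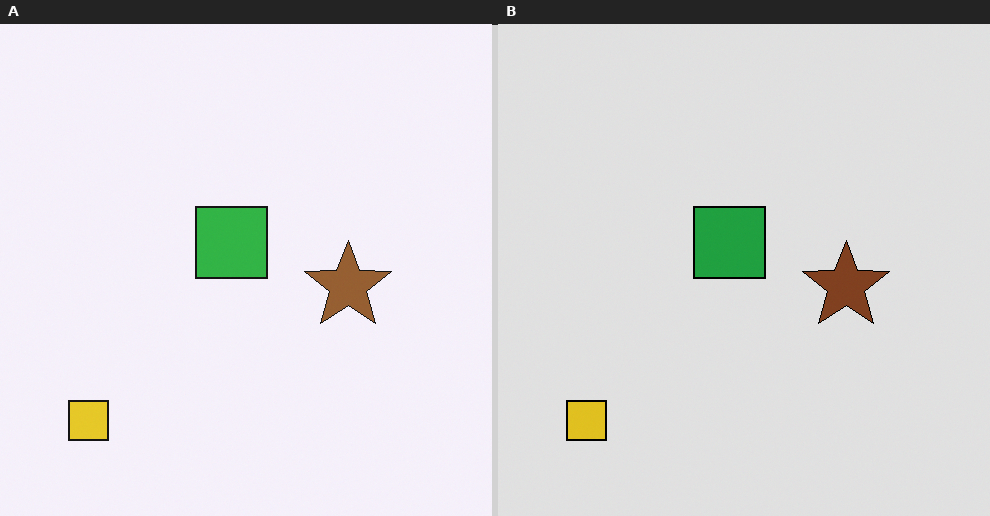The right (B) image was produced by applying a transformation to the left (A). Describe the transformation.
The transformation is: moderately posterized.

Each flat color has snapped to a coarser quantized level — most visibly, the near-white background has dropped to a flat grey.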